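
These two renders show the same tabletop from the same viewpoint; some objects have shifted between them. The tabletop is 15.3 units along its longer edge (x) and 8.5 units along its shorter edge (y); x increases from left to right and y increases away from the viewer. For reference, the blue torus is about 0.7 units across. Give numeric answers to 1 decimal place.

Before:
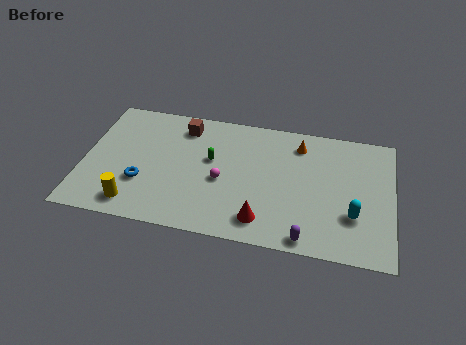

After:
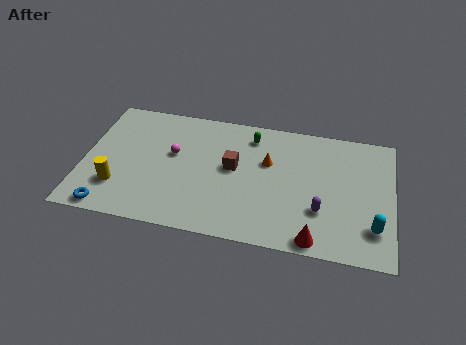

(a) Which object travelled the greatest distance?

the brown cube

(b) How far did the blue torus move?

2.5

The blue torus was near (3.0, 2.8) before and (1.5, 0.8) after, so it travelled √(1.5² + 2.0²) ≈ 2.5 units.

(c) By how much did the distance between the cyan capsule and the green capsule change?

+0.4

The distance was about 7.5 in the first image and 7.9 in the second, so they moved 0.4 units further apart.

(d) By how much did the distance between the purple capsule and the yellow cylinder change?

+1.5

Before: roughly 8.5 units apart; after: 10.0. That's 1.5 units further apart.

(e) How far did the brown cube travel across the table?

3.5

The brown cube moved from about (4.8, 7.0) to (7.4, 4.7), a distance of √(2.6² + 2.3²) ≈ 3.5.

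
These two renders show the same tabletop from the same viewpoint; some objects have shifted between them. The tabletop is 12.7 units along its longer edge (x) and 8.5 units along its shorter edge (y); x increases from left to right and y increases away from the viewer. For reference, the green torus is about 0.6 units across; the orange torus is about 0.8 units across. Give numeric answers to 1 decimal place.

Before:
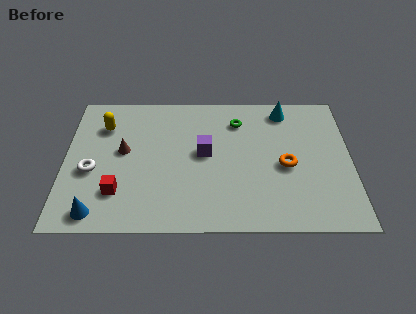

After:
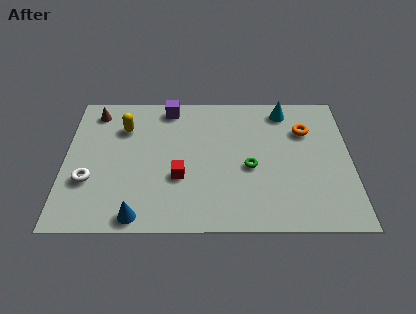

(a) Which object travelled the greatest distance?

the purple cube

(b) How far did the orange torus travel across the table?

2.4

The orange torus moved from about (9.8, 3.8) to (10.7, 6.0), a distance of √(0.9² + 2.2²) ≈ 2.4.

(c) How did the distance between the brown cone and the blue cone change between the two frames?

+2.8

Before: roughly 3.9 units apart; after: 6.7. That's 2.8 units further apart.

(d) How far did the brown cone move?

2.8

The brown cone was near (2.6, 4.7) before and (1.3, 7.2) after, so it travelled √(1.3² + 2.5²) ≈ 2.8 units.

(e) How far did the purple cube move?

3.3

The purple cube moved from about (6.2, 4.6) to (4.6, 7.5), a distance of √(1.6² + 2.9²) ≈ 3.3.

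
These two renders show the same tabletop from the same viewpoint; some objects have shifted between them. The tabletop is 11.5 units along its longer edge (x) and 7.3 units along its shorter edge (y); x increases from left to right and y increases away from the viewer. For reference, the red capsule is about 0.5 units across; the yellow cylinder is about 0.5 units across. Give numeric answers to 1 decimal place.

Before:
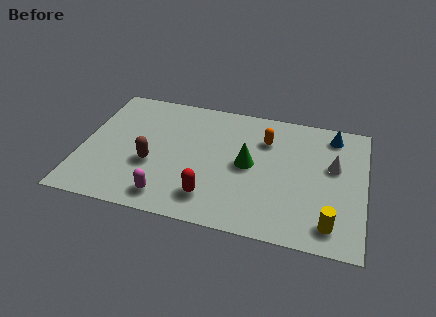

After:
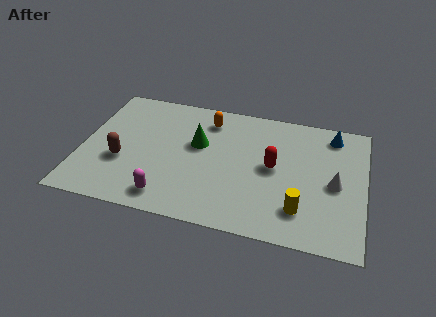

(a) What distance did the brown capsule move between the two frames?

1.2

The brown capsule was near (2.9, 2.8) before and (1.7, 2.7) after, so it travelled √(1.2² + 0.1²) ≈ 1.2 units.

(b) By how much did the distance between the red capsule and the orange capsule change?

-0.8

The distance was about 4.3 in the first image and 3.5 in the second, so they moved 0.8 units closer together.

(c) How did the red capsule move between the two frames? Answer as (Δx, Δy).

(2.4, 2.3)

The red capsule started near (5.4, 1.5) and ended near (7.8, 3.8).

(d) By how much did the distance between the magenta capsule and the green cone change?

-0.6

They were about 4.0 units apart before and 3.4 after — 0.6 units closer together.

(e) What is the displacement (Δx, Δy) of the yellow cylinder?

(-1.2, 0.5)

The yellow cylinder started near (10.2, 1.2) and ended near (9.0, 1.7).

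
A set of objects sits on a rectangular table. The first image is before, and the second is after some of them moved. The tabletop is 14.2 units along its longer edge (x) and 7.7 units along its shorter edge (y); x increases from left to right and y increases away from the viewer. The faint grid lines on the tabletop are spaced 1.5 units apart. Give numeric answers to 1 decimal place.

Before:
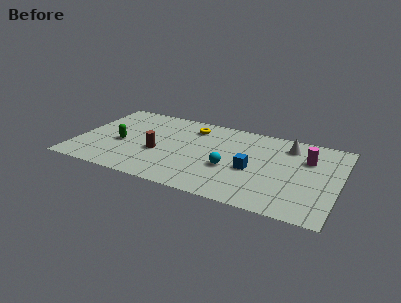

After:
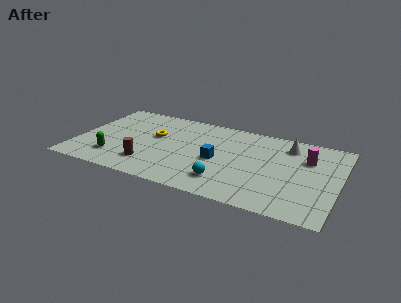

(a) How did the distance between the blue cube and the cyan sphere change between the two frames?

+0.7

Before: roughly 1.2 units apart; after: 1.9. That's 0.7 units further apart.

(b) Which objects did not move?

the white cone and the magenta cylinder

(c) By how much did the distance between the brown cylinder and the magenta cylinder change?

+0.8

Before: roughly 8.2 units apart; after: 9.0. That's 0.8 units further apart.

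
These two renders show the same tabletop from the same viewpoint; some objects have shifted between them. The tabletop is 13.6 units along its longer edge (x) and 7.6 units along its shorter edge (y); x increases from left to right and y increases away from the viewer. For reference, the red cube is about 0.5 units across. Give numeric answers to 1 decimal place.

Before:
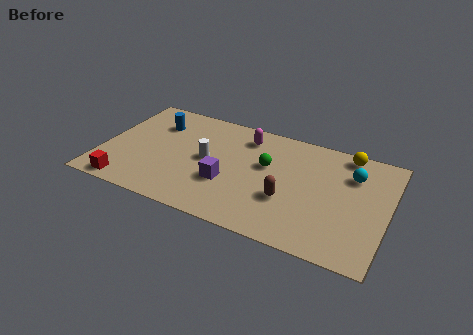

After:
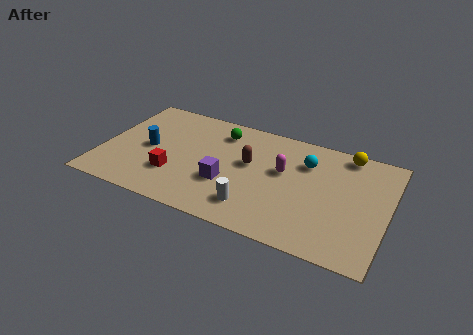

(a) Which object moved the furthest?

the white cylinder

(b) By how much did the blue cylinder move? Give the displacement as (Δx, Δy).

(-0.1, -1.9)

The blue cylinder started near (2.3, 5.6) and ended near (2.2, 3.7).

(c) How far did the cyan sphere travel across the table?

2.2

From (11.8, 5.5) to (9.6, 5.5), the cyan sphere covered √(2.2² + 0.0²) ≈ 2.2 units.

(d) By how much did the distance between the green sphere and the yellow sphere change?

+1.8

They were about 4.2 units apart before and 6.0 after — 1.8 units further apart.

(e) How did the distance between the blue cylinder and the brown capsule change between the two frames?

-2.4

They were about 7.3 units apart before and 4.9 after — 2.4 units closer together.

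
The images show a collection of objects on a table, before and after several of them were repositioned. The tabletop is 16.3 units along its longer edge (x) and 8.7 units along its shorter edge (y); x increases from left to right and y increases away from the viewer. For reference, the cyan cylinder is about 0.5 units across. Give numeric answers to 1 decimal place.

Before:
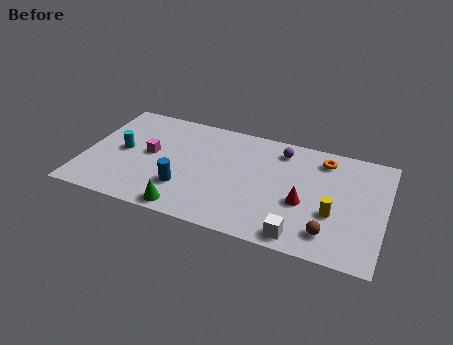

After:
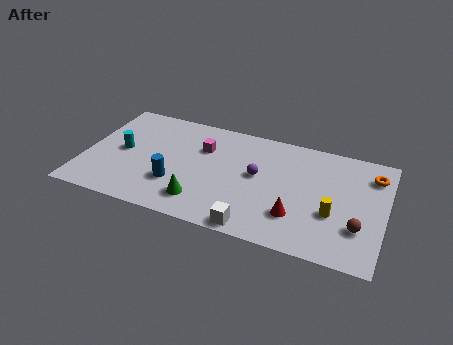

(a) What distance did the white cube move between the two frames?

2.4

The white cube moved from about (12.0, 1.0) to (9.6, 0.8), a distance of √(2.4² + 0.2²) ≈ 2.4.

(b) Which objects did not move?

the cyan cylinder and the yellow cylinder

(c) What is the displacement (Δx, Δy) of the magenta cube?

(2.8, 1.4)

The magenta cube started near (3.5, 4.6) and ended near (6.3, 6.0).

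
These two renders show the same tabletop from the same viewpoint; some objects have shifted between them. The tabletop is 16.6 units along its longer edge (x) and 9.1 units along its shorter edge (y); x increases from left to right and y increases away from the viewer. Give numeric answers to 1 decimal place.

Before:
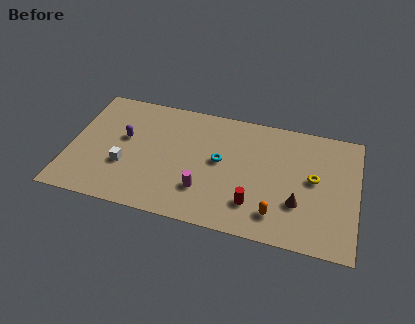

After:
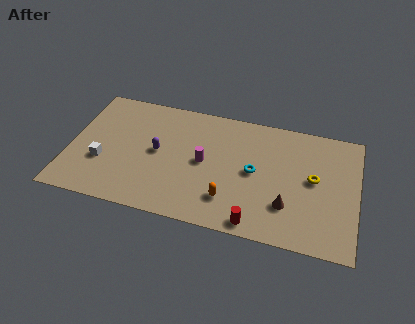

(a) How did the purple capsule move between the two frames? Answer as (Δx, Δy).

(2.0, -0.6)

The purple capsule started near (3.1, 5.3) and ended near (5.1, 4.7).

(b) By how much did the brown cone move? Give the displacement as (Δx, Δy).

(-0.6, -0.3)

The brown cone started near (13.3, 2.9) and ended near (12.7, 2.6).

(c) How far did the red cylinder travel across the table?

1.3

The red cylinder moved from about (10.8, 2.2) to (11.0, 0.9), a distance of √(0.2² + 1.3²) ≈ 1.3.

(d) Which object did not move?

the yellow torus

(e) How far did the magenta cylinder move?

2.1

The magenta cylinder moved from about (7.9, 2.5) to (7.8, 4.6), a distance of √(0.1² + 2.1²) ≈ 2.1.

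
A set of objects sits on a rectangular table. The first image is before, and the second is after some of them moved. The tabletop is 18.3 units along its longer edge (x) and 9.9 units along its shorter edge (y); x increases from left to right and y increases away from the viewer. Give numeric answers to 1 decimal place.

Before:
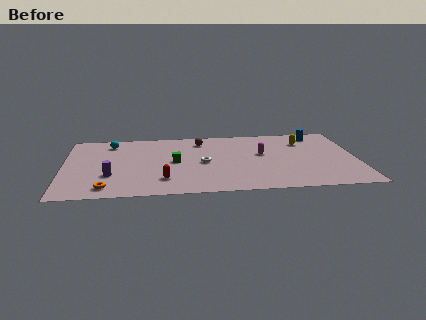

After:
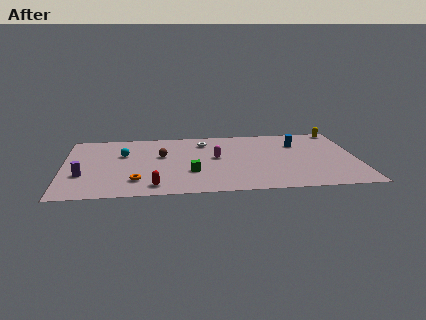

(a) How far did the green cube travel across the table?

2.0

The green cube was near (6.9, 5.0) before and (7.9, 3.3) after, so it travelled √(1.0² + 1.7²) ≈ 2.0 units.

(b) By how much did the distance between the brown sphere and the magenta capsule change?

-1.0

They were about 4.5 units apart before and 3.5 after — 1.0 units closer together.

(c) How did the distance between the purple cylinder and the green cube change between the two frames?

+2.3

The distance was about 4.4 in the first image and 6.7 in the second, so they moved 2.3 units further apart.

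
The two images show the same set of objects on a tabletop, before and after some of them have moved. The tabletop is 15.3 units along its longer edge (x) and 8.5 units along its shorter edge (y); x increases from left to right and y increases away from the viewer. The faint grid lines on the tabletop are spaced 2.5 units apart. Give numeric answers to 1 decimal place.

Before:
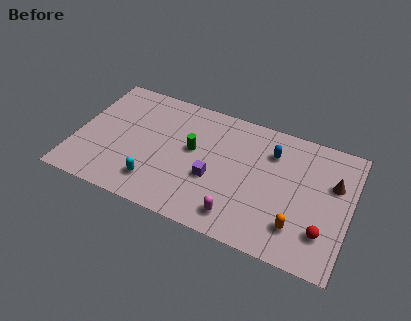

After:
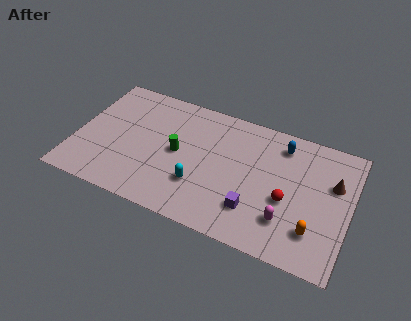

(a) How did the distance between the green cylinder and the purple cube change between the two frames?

+3.0

Before: roughly 2.0 units apart; after: 5.0. That's 3.0 units further apart.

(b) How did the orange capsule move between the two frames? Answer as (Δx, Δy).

(0.9, 0.1)

The orange capsule started near (12.6, 2.0) and ended near (13.5, 2.1).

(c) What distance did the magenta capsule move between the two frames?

2.7

The magenta capsule moved from about (9.4, 1.4) to (12.0, 2.2), a distance of √(2.6² + 0.8²) ≈ 2.7.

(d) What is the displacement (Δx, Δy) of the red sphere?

(-2.1, 1.3)

From the two frames, the red sphere sits at roughly (14.0, 2.2) before and (11.9, 3.5) after.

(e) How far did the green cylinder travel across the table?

0.9

The green cylinder moved from about (6.5, 4.8) to (5.7, 4.3), a distance of √(0.8² + 0.5²) ≈ 0.9.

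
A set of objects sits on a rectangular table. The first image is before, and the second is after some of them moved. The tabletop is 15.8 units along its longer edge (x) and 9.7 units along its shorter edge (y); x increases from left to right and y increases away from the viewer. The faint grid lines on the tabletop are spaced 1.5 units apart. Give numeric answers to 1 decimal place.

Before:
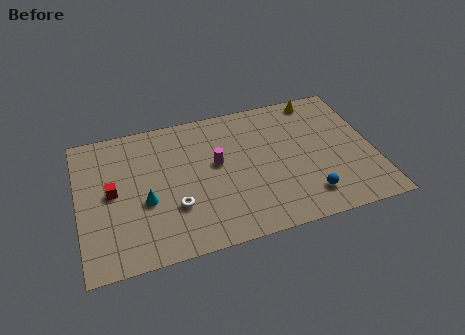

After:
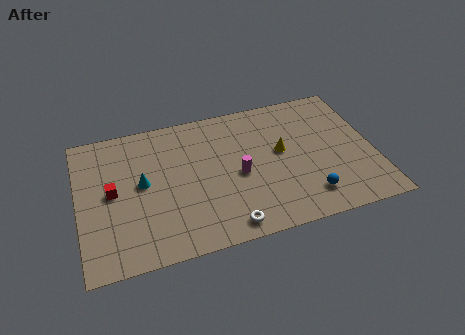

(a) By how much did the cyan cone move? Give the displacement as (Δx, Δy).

(-0.1, 1.3)

From the two frames, the cyan cone sits at roughly (3.5, 3.9) before and (3.4, 5.2) after.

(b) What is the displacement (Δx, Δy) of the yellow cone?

(-2.3, -3.3)

From the two frames, the yellow cone sits at roughly (13.2, 8.7) before and (10.9, 5.4) after.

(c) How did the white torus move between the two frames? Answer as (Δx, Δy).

(2.6, -2.0)

The white torus was at about (5.0, 3.1) and moved to about (7.6, 1.1).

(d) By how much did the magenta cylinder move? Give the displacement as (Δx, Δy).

(1.1, -1.1)

The magenta cylinder started near (7.4, 5.5) and ended near (8.5, 4.4).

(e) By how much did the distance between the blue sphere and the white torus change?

-2.6

Before: roughly 7.1 units apart; after: 4.5. That's 2.6 units closer together.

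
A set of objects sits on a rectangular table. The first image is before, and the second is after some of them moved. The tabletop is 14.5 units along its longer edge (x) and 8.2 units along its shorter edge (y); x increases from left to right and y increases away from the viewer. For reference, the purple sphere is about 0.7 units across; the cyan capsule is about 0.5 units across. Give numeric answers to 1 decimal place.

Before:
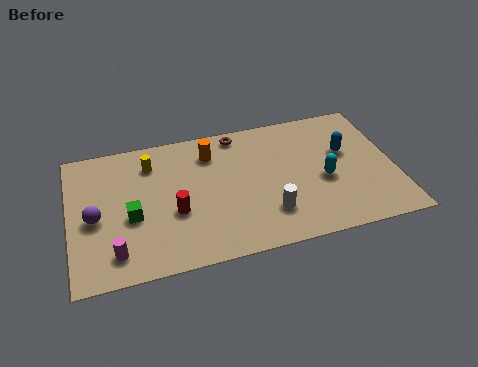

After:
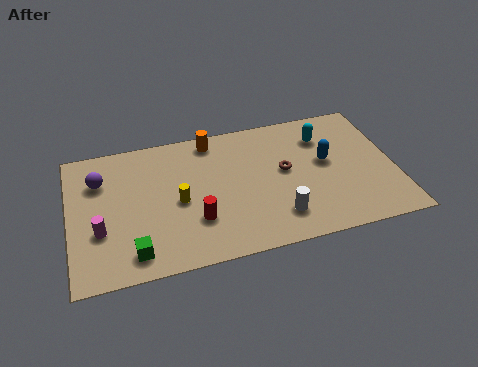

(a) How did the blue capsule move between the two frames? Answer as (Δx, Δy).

(-0.9, -0.4)

The blue capsule started near (12.4, 5.0) and ended near (11.5, 4.6).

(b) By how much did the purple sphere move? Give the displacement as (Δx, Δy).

(0.3, 2.2)

From the two frames, the purple sphere sits at roughly (1.1, 3.7) before and (1.4, 5.9) after.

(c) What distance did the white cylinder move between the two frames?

0.5

The white cylinder moved from about (8.7, 2.1) to (9.1, 1.8), a distance of √(0.4² + 0.3²) ≈ 0.5.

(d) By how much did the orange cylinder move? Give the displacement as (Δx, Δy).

(0.1, 0.8)

The orange cylinder started near (6.4, 6.4) and ended near (6.5, 7.2).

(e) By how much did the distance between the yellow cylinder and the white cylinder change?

-1.9

Before: roughly 6.6 units apart; after: 4.7. That's 1.9 units closer together.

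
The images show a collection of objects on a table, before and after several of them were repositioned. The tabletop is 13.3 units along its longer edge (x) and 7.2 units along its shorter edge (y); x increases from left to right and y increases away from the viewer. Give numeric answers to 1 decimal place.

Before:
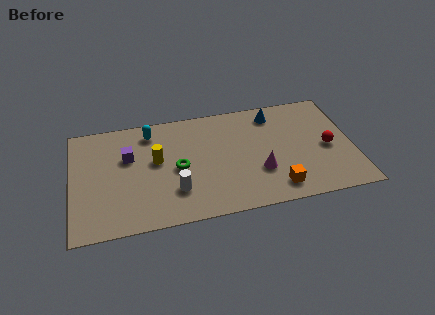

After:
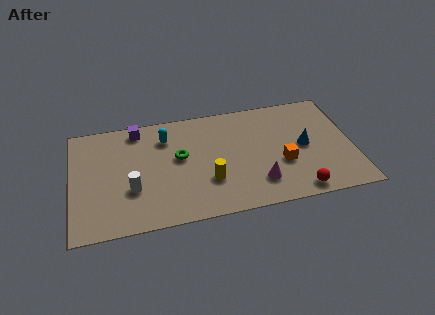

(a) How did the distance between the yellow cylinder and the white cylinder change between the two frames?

+1.4

The distance was about 2.2 in the first image and 3.6 in the second, so they moved 1.4 units further apart.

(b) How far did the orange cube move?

1.6

The orange cube was near (9.5, 1.2) before and (9.9, 2.7) after, so it travelled √(0.4² + 1.5²) ≈ 1.6 units.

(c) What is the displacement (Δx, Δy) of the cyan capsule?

(0.7, -0.5)

The cyan capsule started near (3.8, 6.0) and ended near (4.5, 5.5).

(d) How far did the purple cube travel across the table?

1.8

The purple cube was near (2.7, 4.6) before and (3.2, 6.3) after, so it travelled √(0.5² + 1.7²) ≈ 1.8 units.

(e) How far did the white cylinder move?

2.1

From (4.8, 2.0) to (2.8, 2.5), the white cylinder covered √(2.0² + 0.5²) ≈ 2.1 units.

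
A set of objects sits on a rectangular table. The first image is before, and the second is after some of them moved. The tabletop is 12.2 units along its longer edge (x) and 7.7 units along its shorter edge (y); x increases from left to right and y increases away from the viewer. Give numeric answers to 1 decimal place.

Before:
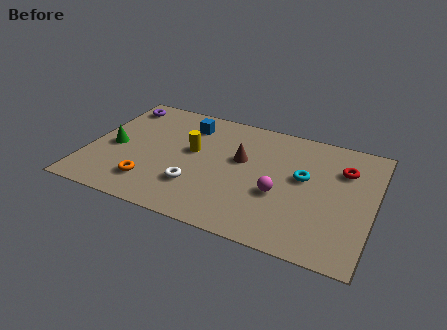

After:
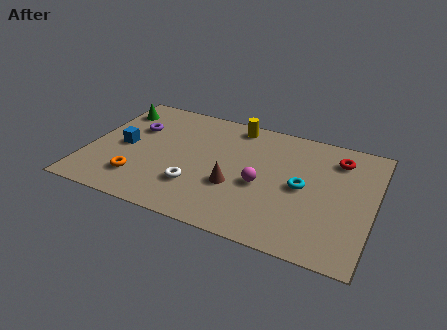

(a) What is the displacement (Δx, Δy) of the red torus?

(-0.3, 0.6)

The red torus was at about (10.8, 5.5) and moved to about (10.5, 6.1).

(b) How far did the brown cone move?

1.8

From (6.5, 4.6) to (6.4, 2.8), the brown cone covered √(0.1² + 1.8²) ≈ 1.8 units.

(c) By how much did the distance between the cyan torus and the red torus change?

+0.7

Before: roughly 1.9 units apart; after: 2.6. That's 0.7 units further apart.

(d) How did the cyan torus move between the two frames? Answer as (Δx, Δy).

(0.0, -0.6)

The cyan torus was at about (9.2, 4.4) and moved to about (9.2, 3.8).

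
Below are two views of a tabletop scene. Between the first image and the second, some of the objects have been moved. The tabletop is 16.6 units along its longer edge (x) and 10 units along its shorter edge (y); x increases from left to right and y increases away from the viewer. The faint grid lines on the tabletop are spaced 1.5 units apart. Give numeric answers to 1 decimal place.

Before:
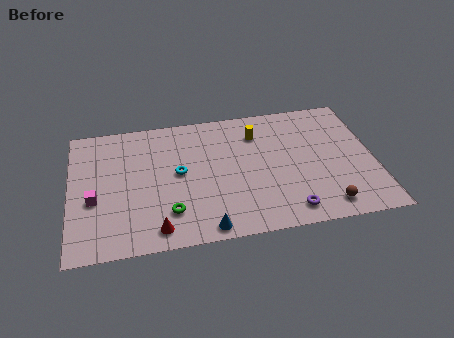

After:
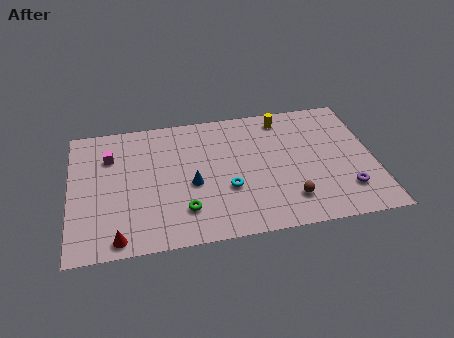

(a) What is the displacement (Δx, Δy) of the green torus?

(0.8, 0.0)

From the two frames, the green torus sits at roughly (5.3, 2.4) before and (6.1, 2.4) after.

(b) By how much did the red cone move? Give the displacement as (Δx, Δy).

(-2.1, -0.3)

From the two frames, the red cone sits at roughly (4.6, 1.3) before and (2.5, 1.0) after.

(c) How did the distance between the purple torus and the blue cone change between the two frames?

+4.0

They were about 4.5 units apart before and 8.5 after — 4.0 units further apart.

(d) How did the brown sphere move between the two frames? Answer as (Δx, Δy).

(-1.9, 0.8)

From the two frames, the brown sphere sits at roughly (13.7, 1.4) before and (11.8, 2.2) after.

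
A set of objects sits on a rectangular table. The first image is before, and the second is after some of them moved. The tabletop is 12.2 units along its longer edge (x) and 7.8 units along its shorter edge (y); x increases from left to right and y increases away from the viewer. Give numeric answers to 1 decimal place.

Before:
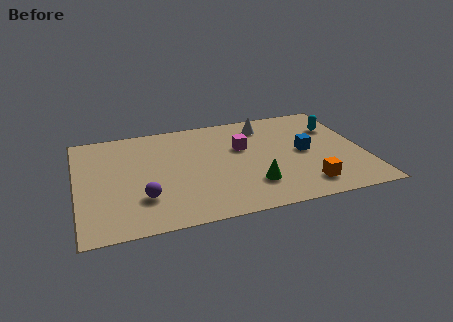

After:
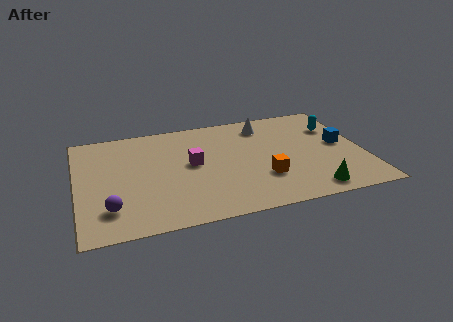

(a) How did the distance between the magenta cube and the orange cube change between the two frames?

-0.8

The distance was about 4.2 in the first image and 3.4 in the second, so they moved 0.8 units closer together.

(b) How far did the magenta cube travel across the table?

2.3

The magenta cube moved from about (7.1, 4.9) to (4.9, 4.2), a distance of √(2.2² + 0.7²) ≈ 2.3.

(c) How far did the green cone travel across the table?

2.6

From (7.3, 2.0) to (9.7, 1.0), the green cone covered √(2.4² + 1.0²) ≈ 2.6 units.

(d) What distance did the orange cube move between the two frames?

2.0

The orange cube was near (9.5, 1.4) before and (7.8, 2.4) after, so it travelled √(1.7² + 1.0²) ≈ 2.0 units.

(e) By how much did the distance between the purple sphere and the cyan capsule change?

+1.5

Before: roughly 9.1 units apart; after: 10.6. That's 1.5 units further apart.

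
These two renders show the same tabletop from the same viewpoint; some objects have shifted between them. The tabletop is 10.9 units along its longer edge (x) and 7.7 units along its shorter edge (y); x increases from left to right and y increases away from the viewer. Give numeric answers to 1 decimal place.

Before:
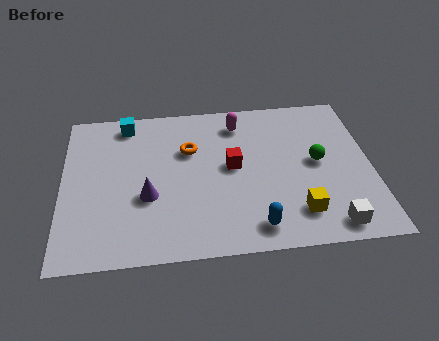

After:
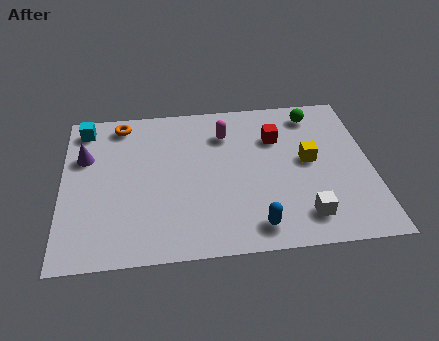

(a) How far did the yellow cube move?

2.5

The yellow cube moved from about (8.2, 1.6) to (8.7, 4.1), a distance of √(0.5² + 2.5²) ≈ 2.5.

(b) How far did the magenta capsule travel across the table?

0.7

The magenta capsule moved from about (6.3, 6.3) to (5.8, 5.8), a distance of √(0.5² + 0.5²) ≈ 0.7.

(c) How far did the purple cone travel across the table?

3.1

From (3.0, 2.9) to (0.8, 5.1), the purple cone covered √(2.2² + 2.2²) ≈ 3.1 units.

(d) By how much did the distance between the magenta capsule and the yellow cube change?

-1.7

Before: roughly 5.1 units apart; after: 3.4. That's 1.7 units closer together.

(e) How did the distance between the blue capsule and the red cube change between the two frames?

+1.3

The distance was about 3.1 in the first image and 4.4 in the second, so they moved 1.3 units further apart.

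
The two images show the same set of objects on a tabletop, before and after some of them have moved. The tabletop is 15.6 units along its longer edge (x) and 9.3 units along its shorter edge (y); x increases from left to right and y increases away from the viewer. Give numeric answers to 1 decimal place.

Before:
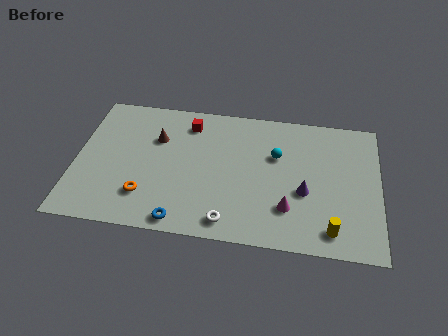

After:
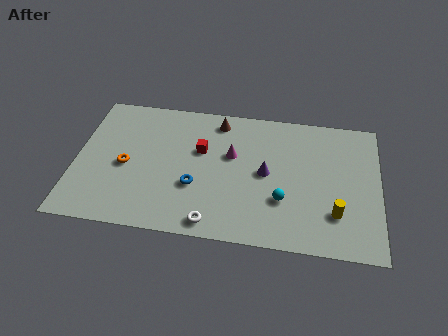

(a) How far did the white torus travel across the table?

0.8

From (8.0, 1.2) to (7.2, 1.0), the white torus covered √(0.8² + 0.2²) ≈ 0.8 units.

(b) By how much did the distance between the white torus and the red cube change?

-1.9

Before: roughly 6.8 units apart; after: 4.9. That's 1.9 units closer together.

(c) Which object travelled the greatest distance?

the magenta cone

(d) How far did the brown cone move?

3.5

The brown cone moved from about (4.1, 6.3) to (7.2, 8.0), a distance of √(3.1² + 1.7²) ≈ 3.5.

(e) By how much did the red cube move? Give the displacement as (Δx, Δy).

(0.7, -1.8)

The red cube started near (5.7, 7.6) and ended near (6.4, 5.8).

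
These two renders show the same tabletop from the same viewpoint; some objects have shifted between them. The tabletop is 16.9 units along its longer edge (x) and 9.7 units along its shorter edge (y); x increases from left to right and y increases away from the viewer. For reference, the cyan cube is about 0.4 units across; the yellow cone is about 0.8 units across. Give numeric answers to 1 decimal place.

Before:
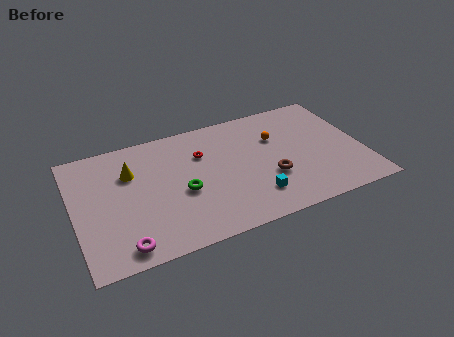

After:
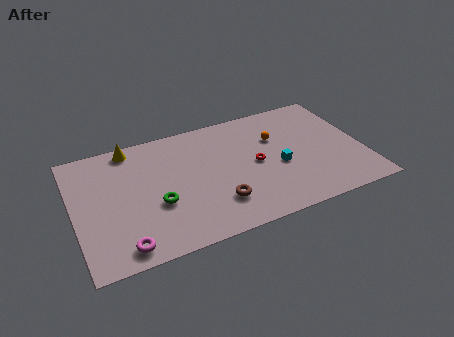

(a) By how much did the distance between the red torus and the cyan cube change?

-3.7

The distance was about 5.2 in the first image and 1.5 in the second, so they moved 3.7 units closer together.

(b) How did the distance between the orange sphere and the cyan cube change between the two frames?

-2.3

Before: roughly 4.7 units apart; after: 2.4. That's 2.3 units closer together.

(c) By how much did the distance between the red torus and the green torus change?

+3.0

Before: roughly 3.0 units apart; after: 6.0. That's 3.0 units further apart.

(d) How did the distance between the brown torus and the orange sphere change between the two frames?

+2.4

The distance was about 3.2 in the first image and 5.6 in the second, so they moved 2.4 units further apart.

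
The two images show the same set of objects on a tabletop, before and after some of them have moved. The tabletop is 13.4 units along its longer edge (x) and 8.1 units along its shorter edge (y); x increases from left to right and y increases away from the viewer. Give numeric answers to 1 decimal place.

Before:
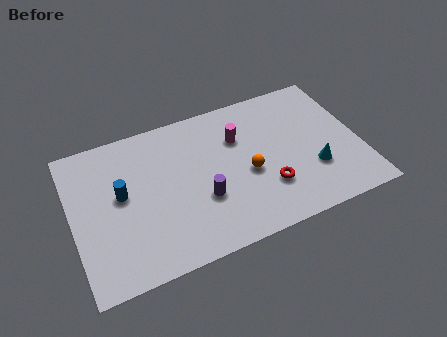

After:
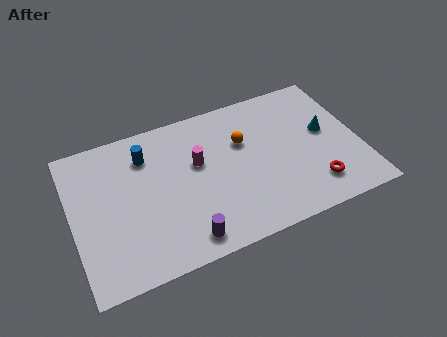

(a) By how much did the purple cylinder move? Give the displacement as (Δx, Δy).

(-1.0, -1.8)

From the two frames, the purple cylinder sits at roughly (5.9, 2.9) before and (4.9, 1.1) after.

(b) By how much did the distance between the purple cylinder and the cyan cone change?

+2.6

The distance was about 5.2 in the first image and 7.8 in the second, so they moved 2.6 units further apart.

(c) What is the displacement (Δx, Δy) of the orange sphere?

(0.0, 1.8)

The orange sphere started near (8.1, 3.5) and ended near (8.1, 5.3).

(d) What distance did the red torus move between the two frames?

2.2

From (8.9, 2.4) to (11.0, 1.7), the red torus covered √(2.1² + 0.7²) ≈ 2.2 units.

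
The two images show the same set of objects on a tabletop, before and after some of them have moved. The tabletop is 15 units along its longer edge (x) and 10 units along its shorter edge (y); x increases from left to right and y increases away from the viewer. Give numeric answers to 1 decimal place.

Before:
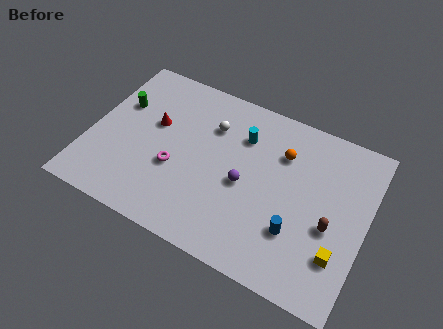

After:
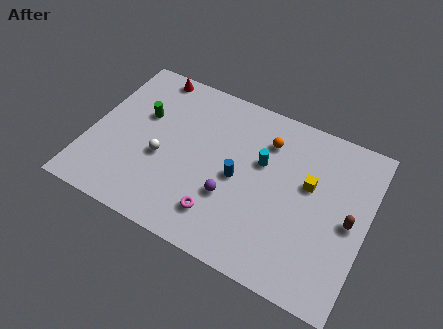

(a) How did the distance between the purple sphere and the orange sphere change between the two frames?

+1.2

They were about 3.2 units apart before and 4.4 after — 1.2 units further apart.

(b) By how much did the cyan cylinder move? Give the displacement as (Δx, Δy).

(1.2, -1.1)

From the two frames, the cyan cylinder sits at roughly (8.0, 7.3) before and (9.2, 6.2) after.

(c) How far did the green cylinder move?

1.3

From (1.3, 6.5) to (2.6, 6.3), the green cylinder covered √(1.3² + 0.2²) ≈ 1.3 units.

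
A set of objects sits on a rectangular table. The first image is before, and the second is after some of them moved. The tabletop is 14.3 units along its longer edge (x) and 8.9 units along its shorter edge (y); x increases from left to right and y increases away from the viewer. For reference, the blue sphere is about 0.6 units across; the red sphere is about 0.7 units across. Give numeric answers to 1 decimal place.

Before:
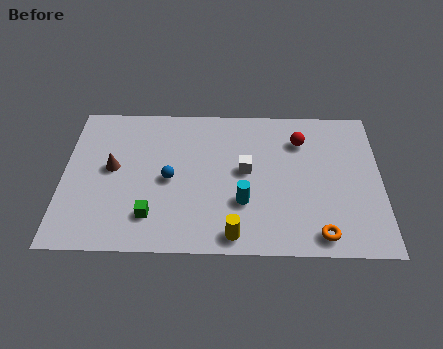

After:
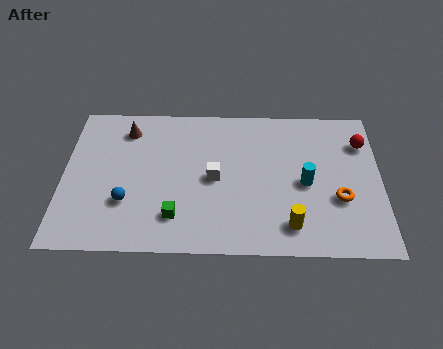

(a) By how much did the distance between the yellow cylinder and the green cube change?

+1.3

The distance was about 3.8 in the first image and 5.1 in the second, so they moved 1.3 units further apart.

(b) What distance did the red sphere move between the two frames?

2.8

The red sphere moved from about (10.7, 6.7) to (13.5, 6.6), a distance of √(2.8² + 0.1²) ≈ 2.8.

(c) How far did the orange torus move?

2.3

The orange torus moved from about (11.5, 1.1) to (12.4, 3.2), a distance of √(0.9² + 2.1²) ≈ 2.3.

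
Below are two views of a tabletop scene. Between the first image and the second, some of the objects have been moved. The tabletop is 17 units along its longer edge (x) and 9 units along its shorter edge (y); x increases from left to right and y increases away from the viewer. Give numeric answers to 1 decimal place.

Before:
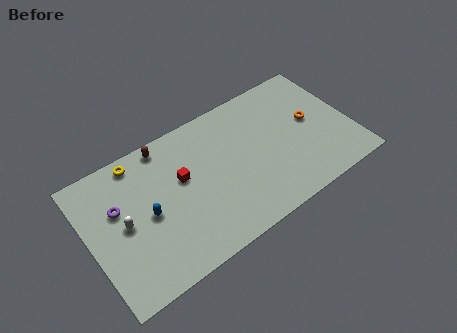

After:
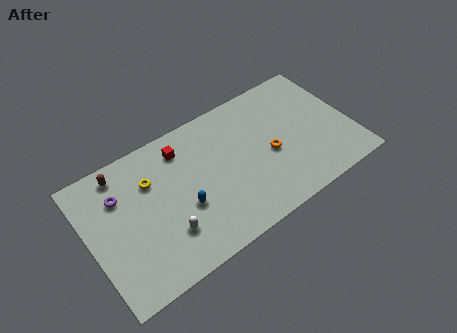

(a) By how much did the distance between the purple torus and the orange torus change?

-2.8

They were about 12.6 units apart before and 9.8 after — 2.8 units closer together.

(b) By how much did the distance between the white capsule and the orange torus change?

-5.1

Before: roughly 12.4 units apart; after: 7.3. That's 5.1 units closer together.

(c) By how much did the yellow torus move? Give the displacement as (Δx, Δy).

(0.6, -1.7)

The yellow torus was at about (3.6, 8.0) and moved to about (4.2, 6.3).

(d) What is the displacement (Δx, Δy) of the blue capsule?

(2.2, -0.8)

The blue capsule started near (3.7, 4.3) and ended near (5.9, 3.5).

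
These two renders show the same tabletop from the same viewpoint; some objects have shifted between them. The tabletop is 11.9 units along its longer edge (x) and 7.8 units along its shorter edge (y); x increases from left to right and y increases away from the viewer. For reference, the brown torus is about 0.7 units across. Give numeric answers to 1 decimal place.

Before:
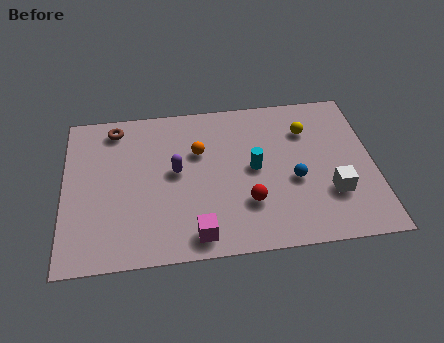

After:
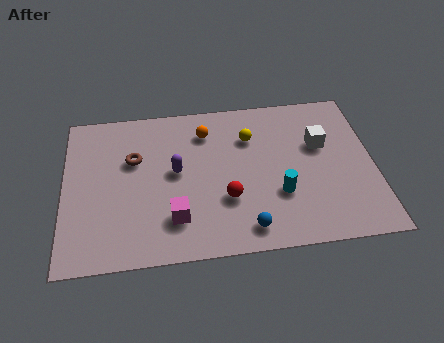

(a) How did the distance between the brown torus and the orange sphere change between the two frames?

-0.6

Before: roughly 3.6 units apart; after: 3.0. That's 0.6 units closer together.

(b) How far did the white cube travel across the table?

2.5

From (10.2, 2.4) to (9.9, 4.9), the white cube covered √(0.3² + 2.5²) ≈ 2.5 units.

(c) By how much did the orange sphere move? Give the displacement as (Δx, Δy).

(0.3, 1.0)

The orange sphere started near (5.2, 5.1) and ended near (5.5, 6.1).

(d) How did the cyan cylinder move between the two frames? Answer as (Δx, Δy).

(0.9, -1.4)

From the two frames, the cyan cylinder sits at roughly (7.3, 4.0) before and (8.2, 2.6) after.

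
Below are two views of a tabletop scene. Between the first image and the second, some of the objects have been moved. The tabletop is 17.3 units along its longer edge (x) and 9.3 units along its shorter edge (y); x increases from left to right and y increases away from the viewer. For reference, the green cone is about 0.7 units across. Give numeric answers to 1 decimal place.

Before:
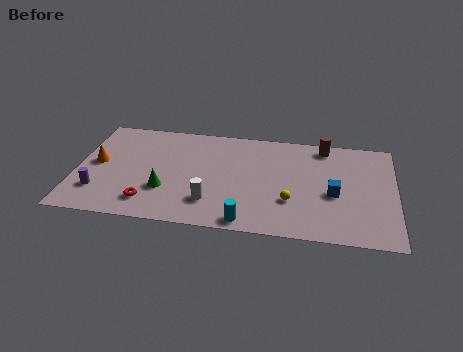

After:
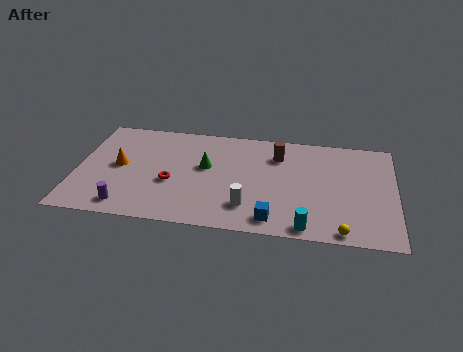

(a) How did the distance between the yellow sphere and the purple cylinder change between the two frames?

+1.2

Before: roughly 10.4 units apart; after: 11.6. That's 1.2 units further apart.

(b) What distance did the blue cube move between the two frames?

4.2

The blue cube moved from about (14.0, 4.0) to (10.8, 1.3), a distance of √(3.2² + 2.7²) ≈ 4.2.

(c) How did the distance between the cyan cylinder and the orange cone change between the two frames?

+1.8

The distance was about 9.2 in the first image and 11.0 in the second, so they moved 1.8 units further apart.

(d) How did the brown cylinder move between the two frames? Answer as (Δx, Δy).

(-2.5, -1.2)

From the two frames, the brown cylinder sits at roughly (13.4, 8.2) before and (10.9, 7.0) after.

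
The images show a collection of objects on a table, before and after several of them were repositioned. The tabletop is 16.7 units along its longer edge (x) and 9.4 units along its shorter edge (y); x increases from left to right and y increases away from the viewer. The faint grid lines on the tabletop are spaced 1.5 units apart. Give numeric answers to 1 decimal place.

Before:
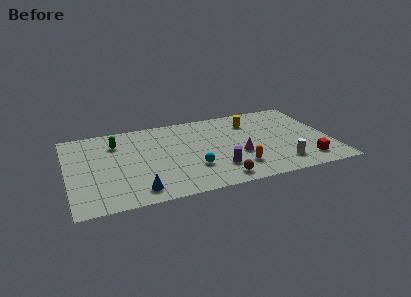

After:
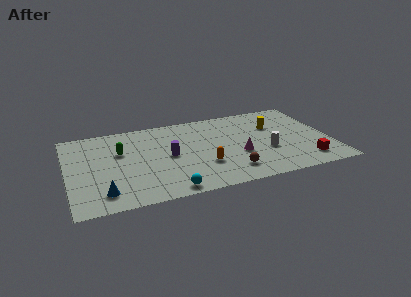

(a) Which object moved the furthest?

the purple cylinder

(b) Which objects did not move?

the red cube and the magenta cone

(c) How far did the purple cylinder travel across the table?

3.7

The purple cylinder was near (9.3, 2.4) before and (6.4, 4.7) after, so it travelled √(2.9² + 2.3²) ≈ 3.7 units.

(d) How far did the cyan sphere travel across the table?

2.6

From (7.8, 2.9) to (6.1, 0.9), the cyan sphere covered √(1.7² + 2.0²) ≈ 2.6 units.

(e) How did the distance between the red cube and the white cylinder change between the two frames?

+1.3

They were about 1.6 units apart before and 2.9 after — 1.3 units further apart.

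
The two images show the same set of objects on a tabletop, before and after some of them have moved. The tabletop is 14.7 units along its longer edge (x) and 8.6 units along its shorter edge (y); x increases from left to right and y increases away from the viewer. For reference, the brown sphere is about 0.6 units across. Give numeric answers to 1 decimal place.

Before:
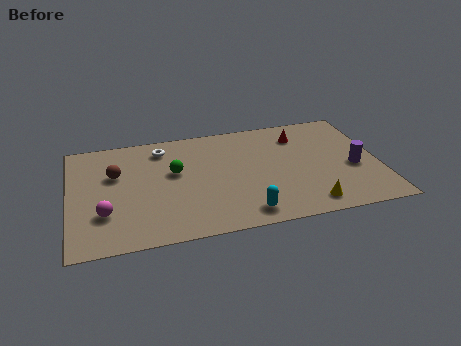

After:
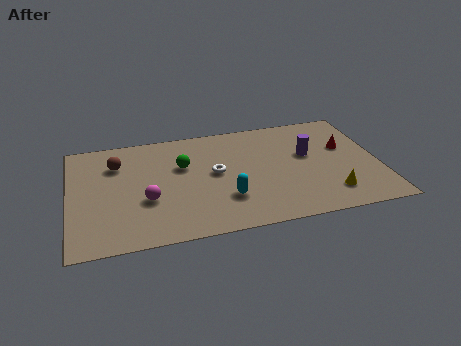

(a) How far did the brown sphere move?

0.8

From (2.2, 5.5) to (2.3, 6.3), the brown sphere covered √(0.1² + 0.8²) ≈ 0.8 units.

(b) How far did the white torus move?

3.5

The white torus moved from about (4.5, 7.1) to (6.9, 4.6), a distance of √(2.4² + 2.5²) ≈ 3.5.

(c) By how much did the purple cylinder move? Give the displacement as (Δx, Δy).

(-2.1, 1.5)

From the two frames, the purple cylinder sits at roughly (13.5, 3.6) before and (11.4, 5.1) after.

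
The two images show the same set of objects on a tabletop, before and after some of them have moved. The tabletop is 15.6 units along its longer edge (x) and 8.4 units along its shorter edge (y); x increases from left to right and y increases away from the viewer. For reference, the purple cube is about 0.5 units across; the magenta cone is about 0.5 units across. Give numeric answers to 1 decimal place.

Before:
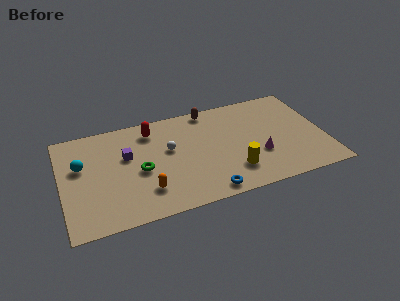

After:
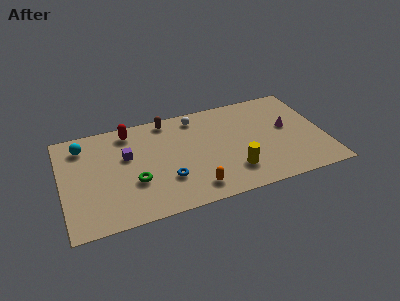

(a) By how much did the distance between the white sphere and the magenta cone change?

+0.3

Before: roughly 5.6 units apart; after: 5.9. That's 0.3 units further apart.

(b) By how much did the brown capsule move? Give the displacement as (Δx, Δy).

(-2.5, -0.1)

The brown capsule was at about (9.0, 7.6) and moved to about (6.5, 7.5).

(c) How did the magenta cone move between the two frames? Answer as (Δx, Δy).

(1.9, 1.8)

From the two frames, the magenta cone sits at roughly (11.6, 2.9) before and (13.5, 4.7) after.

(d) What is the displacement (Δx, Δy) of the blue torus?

(-2.2, 1.7)

The blue torus was at about (8.3, 0.9) and moved to about (6.1, 2.6).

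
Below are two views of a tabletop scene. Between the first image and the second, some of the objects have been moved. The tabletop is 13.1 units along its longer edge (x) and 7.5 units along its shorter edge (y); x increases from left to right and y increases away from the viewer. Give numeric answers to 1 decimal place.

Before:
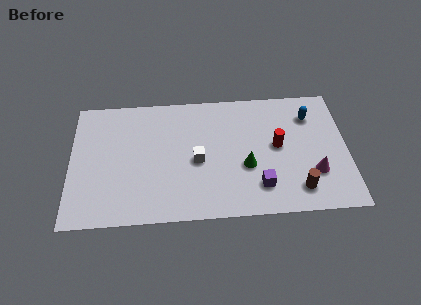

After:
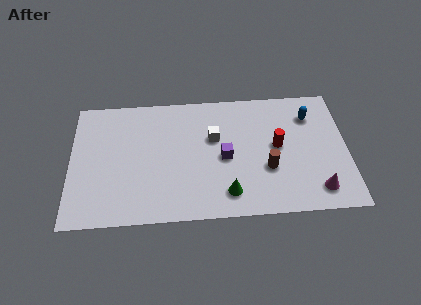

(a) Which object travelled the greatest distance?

the purple cube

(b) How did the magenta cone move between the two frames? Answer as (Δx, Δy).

(0.1, -1.0)

From the two frames, the magenta cone sits at roughly (11.5, 2.3) before and (11.6, 1.3) after.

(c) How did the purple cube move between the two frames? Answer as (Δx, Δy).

(-1.6, 1.8)

The purple cube was at about (8.9, 1.7) and moved to about (7.3, 3.5).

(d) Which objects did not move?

the blue capsule and the red cylinder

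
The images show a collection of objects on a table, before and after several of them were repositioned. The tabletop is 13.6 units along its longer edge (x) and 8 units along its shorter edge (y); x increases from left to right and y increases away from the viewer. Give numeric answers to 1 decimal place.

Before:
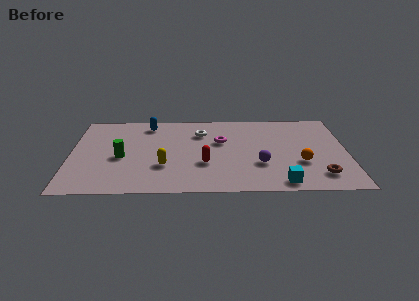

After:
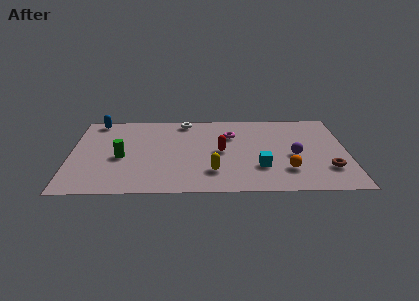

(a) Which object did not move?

the green cylinder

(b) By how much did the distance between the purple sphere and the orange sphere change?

-0.5

They were about 2.0 units apart before and 1.5 after — 0.5 units closer together.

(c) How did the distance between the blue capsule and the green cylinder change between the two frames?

+0.4

They were about 3.5 units apart before and 3.9 after — 0.4 units further apart.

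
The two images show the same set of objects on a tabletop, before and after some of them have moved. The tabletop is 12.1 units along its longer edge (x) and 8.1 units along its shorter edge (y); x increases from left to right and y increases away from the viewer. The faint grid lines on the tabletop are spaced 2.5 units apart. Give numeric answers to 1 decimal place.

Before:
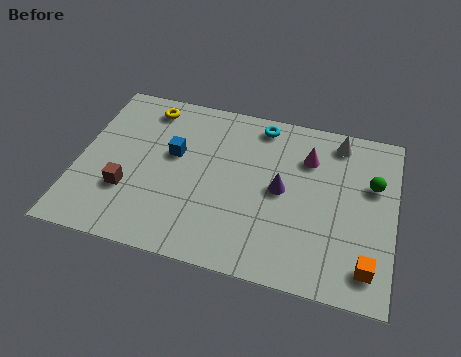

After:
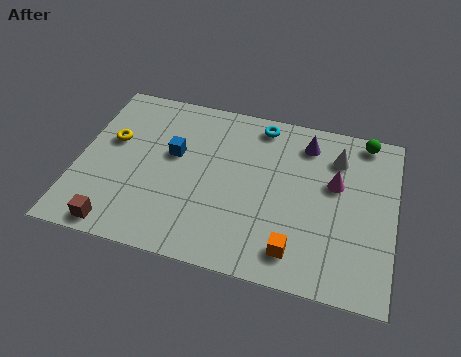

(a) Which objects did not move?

the cyan torus and the blue cube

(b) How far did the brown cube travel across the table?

1.8

The brown cube moved from about (2.0, 2.6) to (1.8, 0.8), a distance of √(0.2² + 1.8²) ≈ 1.8.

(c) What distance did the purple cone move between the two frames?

2.6

The purple cone was near (7.8, 4.1) before and (8.6, 6.6) after, so it travelled √(0.8² + 2.5²) ≈ 2.6 units.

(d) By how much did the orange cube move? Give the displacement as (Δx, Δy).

(-2.7, 0.0)

The orange cube started near (11.2, 1.4) and ended near (8.5, 1.4).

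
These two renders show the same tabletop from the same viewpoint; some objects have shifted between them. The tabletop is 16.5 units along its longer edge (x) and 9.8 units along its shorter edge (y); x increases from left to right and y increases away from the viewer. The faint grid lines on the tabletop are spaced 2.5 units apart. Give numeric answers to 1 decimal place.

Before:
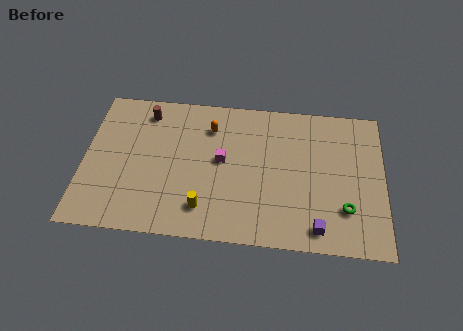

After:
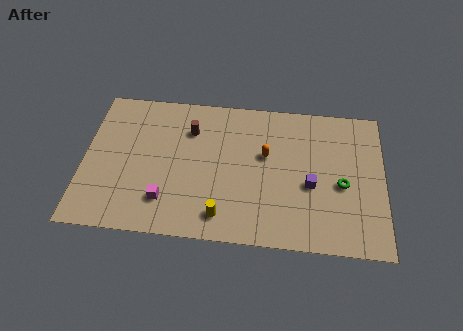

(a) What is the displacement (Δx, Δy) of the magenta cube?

(-3.0, -3.0)

The magenta cube was at about (7.6, 5.3) and moved to about (4.6, 2.3).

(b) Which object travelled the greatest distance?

the magenta cube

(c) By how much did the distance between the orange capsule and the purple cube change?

-5.5

They were about 8.6 units apart before and 3.1 after — 5.5 units closer together.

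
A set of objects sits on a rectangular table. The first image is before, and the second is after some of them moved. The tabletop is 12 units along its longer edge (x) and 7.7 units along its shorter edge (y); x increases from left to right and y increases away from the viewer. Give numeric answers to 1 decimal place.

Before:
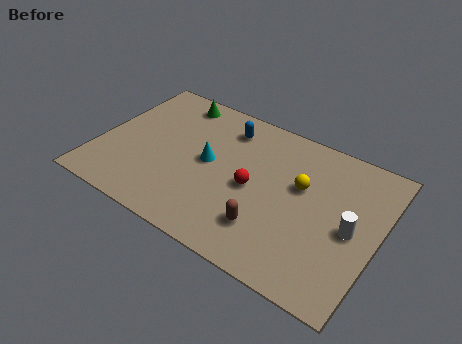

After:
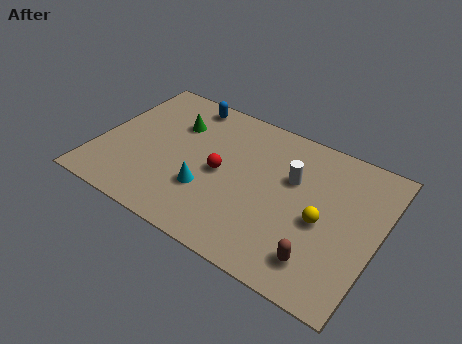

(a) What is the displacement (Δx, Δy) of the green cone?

(0.3, -1.3)

The green cone was at about (2.7, 6.7) and moved to about (3.0, 5.4).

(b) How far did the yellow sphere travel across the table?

1.7

The yellow sphere was near (8.6, 4.7) before and (9.7, 3.4) after, so it travelled √(1.1² + 1.3²) ≈ 1.7 units.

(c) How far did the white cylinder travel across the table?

3.0

The white cylinder was near (10.9, 3.6) before and (8.2, 4.9) after, so it travelled √(2.7² + 1.3²) ≈ 3.0 units.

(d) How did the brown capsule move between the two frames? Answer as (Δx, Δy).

(2.3, -0.4)

The brown capsule started near (7.6, 1.9) and ended near (9.9, 1.5).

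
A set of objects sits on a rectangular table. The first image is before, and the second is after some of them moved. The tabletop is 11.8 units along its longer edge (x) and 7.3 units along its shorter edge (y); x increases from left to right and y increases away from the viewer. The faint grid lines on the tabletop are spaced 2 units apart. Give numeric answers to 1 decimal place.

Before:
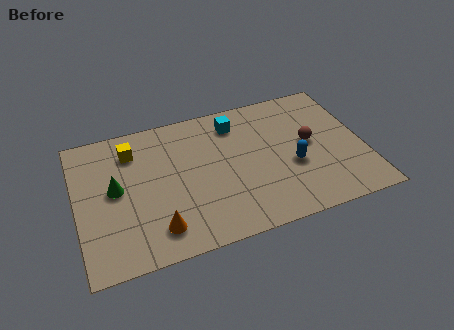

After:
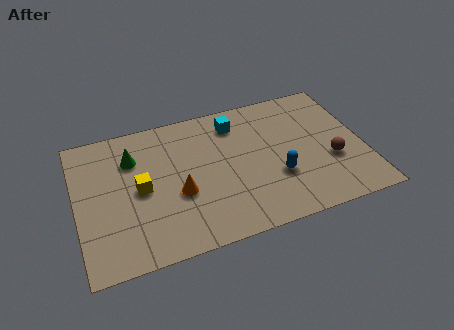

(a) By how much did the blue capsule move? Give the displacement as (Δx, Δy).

(-0.7, -0.4)

From the two frames, the blue capsule sits at roughly (8.8, 2.9) before and (8.1, 2.5) after.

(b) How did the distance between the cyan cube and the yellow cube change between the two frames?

+0.4

The distance was about 4.3 in the first image and 4.7 in the second, so they moved 0.4 units further apart.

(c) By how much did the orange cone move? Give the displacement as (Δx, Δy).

(1.0, 1.5)

From the two frames, the orange cone sits at roughly (3.1, 1.4) before and (4.1, 2.9) after.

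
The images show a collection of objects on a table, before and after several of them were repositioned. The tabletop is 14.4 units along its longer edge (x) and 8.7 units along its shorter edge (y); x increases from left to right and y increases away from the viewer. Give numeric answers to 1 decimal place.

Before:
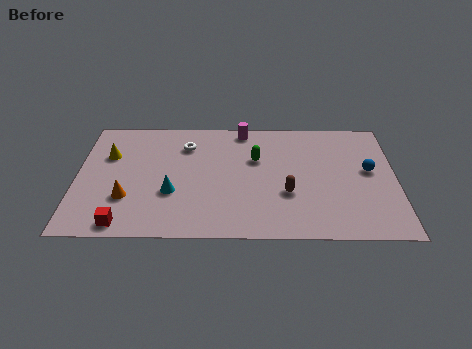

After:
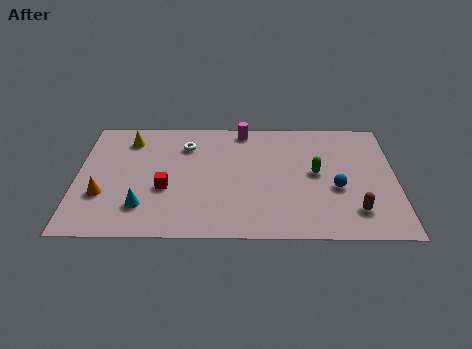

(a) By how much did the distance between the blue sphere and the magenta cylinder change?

-0.4

The distance was about 6.4 in the first image and 6.0 in the second, so they moved 0.4 units closer together.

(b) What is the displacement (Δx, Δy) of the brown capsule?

(3.0, -1.2)

From the two frames, the brown capsule sits at roughly (9.5, 3.1) before and (12.5, 1.9) after.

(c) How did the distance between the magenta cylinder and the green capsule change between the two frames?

+2.3

Before: roughly 2.3 units apart; after: 4.6. That's 2.3 units further apart.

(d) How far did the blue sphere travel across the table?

2.0

From (13.2, 4.8) to (11.7, 3.5), the blue sphere covered √(1.5² + 1.3²) ≈ 2.0 units.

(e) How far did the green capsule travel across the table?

2.9

The green capsule moved from about (8.1, 5.6) to (10.8, 4.6), a distance of √(2.7² + 1.0²) ≈ 2.9.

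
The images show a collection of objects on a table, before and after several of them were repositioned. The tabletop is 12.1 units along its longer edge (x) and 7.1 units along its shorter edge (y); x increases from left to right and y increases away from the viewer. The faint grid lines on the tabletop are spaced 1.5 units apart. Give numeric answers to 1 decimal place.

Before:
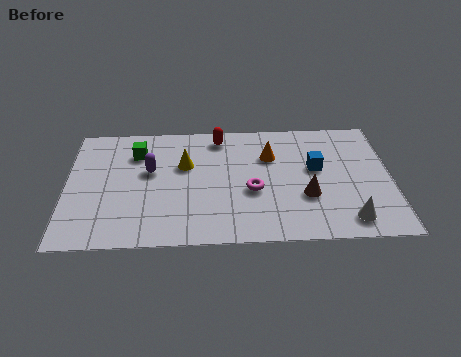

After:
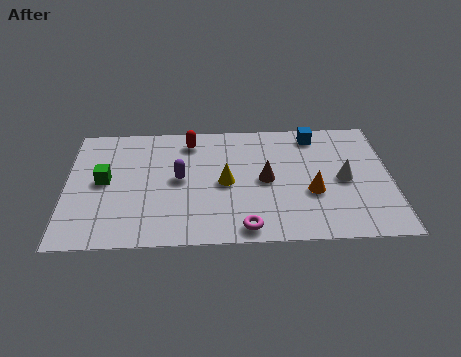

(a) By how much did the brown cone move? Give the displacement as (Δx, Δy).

(-1.5, 1.0)

The brown cone was at about (8.9, 2.5) and moved to about (7.4, 3.5).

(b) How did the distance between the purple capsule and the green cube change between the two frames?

+1.6

They were about 1.2 units apart before and 2.8 after — 1.6 units further apart.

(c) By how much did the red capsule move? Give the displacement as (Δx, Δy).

(-1.1, -0.2)

The red capsule was at about (5.7, 6.1) and moved to about (4.6, 5.9).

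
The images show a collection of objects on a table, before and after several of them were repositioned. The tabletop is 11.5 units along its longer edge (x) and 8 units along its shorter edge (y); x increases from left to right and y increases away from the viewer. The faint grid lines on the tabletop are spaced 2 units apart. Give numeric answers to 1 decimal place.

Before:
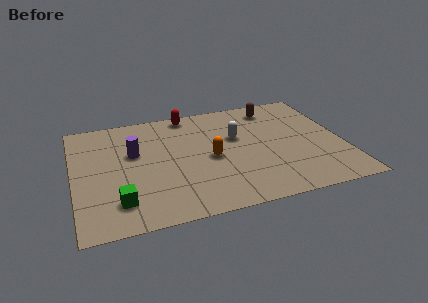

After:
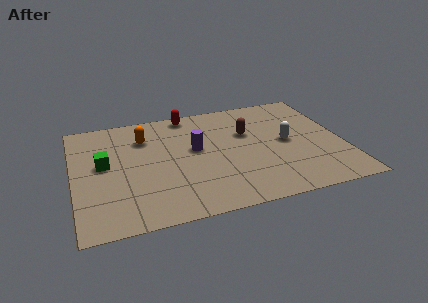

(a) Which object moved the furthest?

the orange capsule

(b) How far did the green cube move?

2.7

The green cube was near (1.8, 1.7) before and (1.3, 4.4) after, so it travelled √(0.5² + 2.7²) ≈ 2.7 units.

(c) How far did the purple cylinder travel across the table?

2.6

The purple cylinder was near (2.6, 4.9) before and (5.2, 4.5) after, so it travelled √(2.6² + 0.4²) ≈ 2.6 units.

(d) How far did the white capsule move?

2.3

The white capsule was near (7.0, 4.9) before and (9.1, 4.0) after, so it travelled √(2.1² + 0.9²) ≈ 2.3 units.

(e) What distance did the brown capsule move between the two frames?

2.1

The brown capsule was near (8.8, 6.7) before and (7.5, 5.1) after, so it travelled √(1.3² + 1.6²) ≈ 2.1 units.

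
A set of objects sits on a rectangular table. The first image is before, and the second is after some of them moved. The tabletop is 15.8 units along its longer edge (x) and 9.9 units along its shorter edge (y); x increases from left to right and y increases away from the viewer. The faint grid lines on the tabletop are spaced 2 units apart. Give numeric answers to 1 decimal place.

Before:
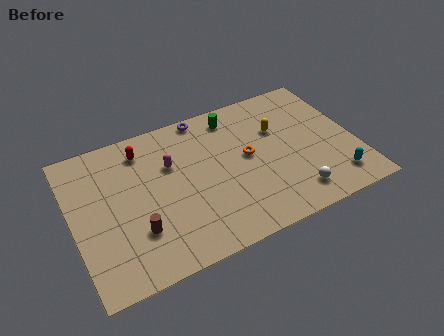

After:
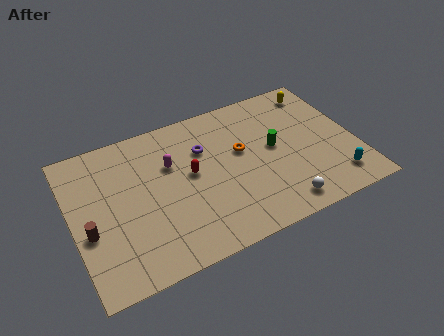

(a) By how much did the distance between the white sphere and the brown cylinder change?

+1.9

The distance was about 8.7 in the first image and 10.6 in the second, so they moved 1.9 units further apart.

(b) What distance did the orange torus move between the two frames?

0.6

The orange torus was near (9.8, 5.3) before and (9.5, 5.8) after, so it travelled √(0.3² + 0.5²) ≈ 0.6 units.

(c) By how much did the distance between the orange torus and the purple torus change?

-2.1

The distance was about 4.3 in the first image and 2.2 in the second, so they moved 2.1 units closer together.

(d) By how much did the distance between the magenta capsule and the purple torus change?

-1.5

The distance was about 3.4 in the first image and 1.9 in the second, so they moved 1.5 units closer together.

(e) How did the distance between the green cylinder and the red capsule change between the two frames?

-0.5

The distance was about 5.2 in the first image and 4.7 in the second, so they moved 0.5 units closer together.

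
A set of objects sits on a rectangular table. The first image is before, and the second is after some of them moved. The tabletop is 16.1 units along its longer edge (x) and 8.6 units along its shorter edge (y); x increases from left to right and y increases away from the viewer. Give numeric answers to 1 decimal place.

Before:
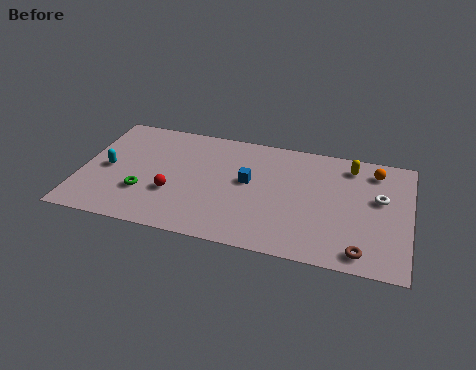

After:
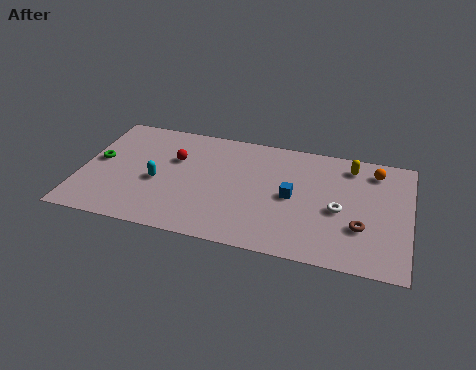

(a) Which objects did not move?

the orange sphere and the yellow capsule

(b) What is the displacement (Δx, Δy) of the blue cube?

(2.2, -0.6)

The blue cube started near (8.2, 4.8) and ended near (10.4, 4.2).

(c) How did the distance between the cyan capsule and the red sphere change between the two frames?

-1.5

Before: roughly 3.5 units apart; after: 2.0. That's 1.5 units closer together.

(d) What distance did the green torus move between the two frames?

3.1

The green torus moved from about (3.2, 2.7) to (0.8, 4.6), a distance of √(2.4² + 1.9²) ≈ 3.1.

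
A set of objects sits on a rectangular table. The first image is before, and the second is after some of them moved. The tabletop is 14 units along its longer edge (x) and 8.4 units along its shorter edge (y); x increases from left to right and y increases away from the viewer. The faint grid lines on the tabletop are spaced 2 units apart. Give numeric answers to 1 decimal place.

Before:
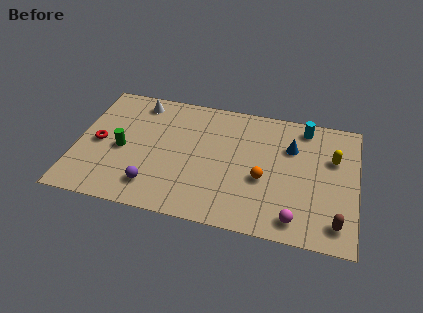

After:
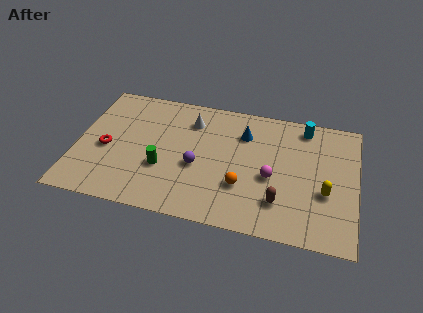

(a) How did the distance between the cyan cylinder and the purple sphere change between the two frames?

-2.8

They were about 9.2 units apart before and 6.4 after — 2.8 units closer together.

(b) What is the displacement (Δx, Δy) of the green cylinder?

(2.1, -0.8)

The green cylinder was at about (2.3, 3.8) and moved to about (4.4, 3.0).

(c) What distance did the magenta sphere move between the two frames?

2.7

The magenta sphere was near (11.1, 1.2) before and (9.8, 3.6) after, so it travelled √(1.3² + 2.4²) ≈ 2.7 units.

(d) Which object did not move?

the cyan cylinder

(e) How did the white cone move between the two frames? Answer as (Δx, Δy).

(2.7, -0.7)

The white cone was at about (2.9, 7.2) and moved to about (5.6, 6.5).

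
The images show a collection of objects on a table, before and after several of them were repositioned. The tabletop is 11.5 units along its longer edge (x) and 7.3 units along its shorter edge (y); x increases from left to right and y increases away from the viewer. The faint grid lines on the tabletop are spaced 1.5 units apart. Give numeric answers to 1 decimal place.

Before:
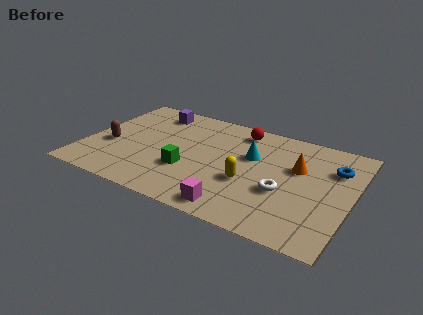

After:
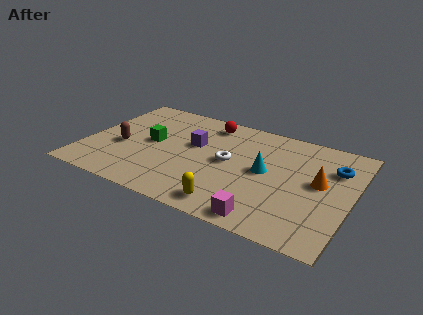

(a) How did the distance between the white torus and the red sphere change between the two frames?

-1.4

The distance was about 4.1 in the first image and 2.7 in the second, so they moved 1.4 units closer together.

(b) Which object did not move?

the blue torus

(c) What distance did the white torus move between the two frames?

2.7

From (8.7, 2.8) to (6.2, 3.8), the white torus covered √(2.5² + 1.0²) ≈ 2.7 units.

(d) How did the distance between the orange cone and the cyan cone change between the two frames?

+0.3

They were about 2.0 units apart before and 2.3 after — 0.3 units further apart.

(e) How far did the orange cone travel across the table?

1.2

From (9.1, 4.6) to (10.1, 4.0), the orange cone covered √(1.0² + 0.6²) ≈ 1.2 units.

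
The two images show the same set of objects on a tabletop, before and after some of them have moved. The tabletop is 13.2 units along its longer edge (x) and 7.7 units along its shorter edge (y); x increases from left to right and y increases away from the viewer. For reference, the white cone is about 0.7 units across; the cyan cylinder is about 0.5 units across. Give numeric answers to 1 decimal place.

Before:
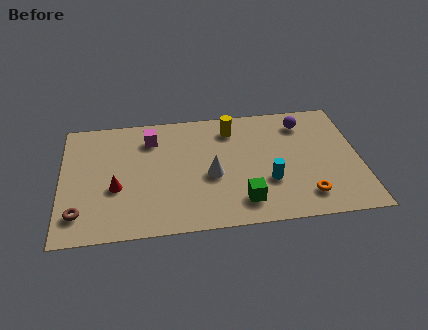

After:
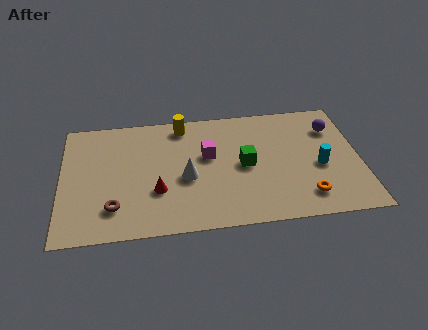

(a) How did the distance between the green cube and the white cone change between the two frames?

+0.4

They were about 2.2 units apart before and 2.6 after — 0.4 units further apart.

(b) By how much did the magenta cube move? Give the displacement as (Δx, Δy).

(2.5, -1.4)

The magenta cube was at about (4.0, 6.0) and moved to about (6.5, 4.6).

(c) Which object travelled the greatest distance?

the magenta cube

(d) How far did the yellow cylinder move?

2.3

The yellow cylinder moved from about (7.6, 6.2) to (5.4, 6.7), a distance of √(2.2² + 0.5²) ≈ 2.3.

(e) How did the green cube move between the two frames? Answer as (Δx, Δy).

(0.2, 2.3)

From the two frames, the green cube sits at roughly (7.9, 1.5) before and (8.1, 3.8) after.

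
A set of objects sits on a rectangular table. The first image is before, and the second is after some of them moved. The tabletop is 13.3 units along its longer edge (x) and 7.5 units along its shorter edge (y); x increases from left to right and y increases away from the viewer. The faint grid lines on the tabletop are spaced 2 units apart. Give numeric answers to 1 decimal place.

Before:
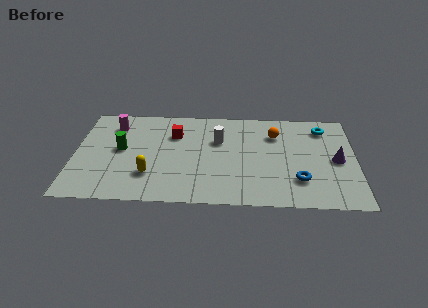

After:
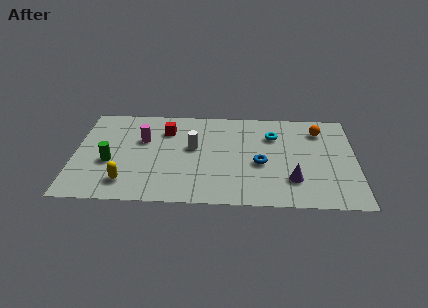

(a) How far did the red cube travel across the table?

0.5

The red cube moved from about (4.7, 5.3) to (4.3, 5.6), a distance of √(0.4² + 0.3²) ≈ 0.5.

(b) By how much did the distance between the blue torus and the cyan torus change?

-2.0

They were about 4.3 units apart before and 2.3 after — 2.0 units closer together.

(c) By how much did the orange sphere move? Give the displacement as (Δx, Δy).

(2.1, 0.4)

The orange sphere started near (9.5, 5.5) and ended near (11.6, 5.9).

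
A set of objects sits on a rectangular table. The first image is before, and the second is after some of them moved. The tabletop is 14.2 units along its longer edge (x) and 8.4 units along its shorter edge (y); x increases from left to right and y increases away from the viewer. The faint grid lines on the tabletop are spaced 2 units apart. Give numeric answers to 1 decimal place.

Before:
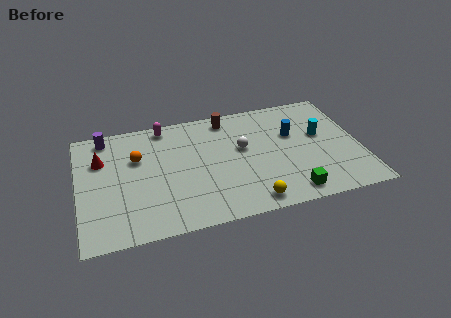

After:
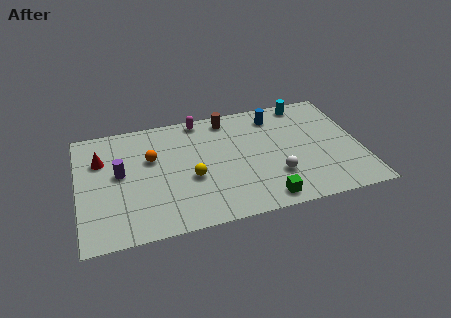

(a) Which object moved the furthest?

the yellow sphere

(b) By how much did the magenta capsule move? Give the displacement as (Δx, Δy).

(1.8, 0.1)

From the two frames, the magenta capsule sits at roughly (4.5, 7.5) before and (6.3, 7.6) after.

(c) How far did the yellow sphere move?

3.7

The yellow sphere moved from about (8.4, 1.0) to (5.6, 3.4), a distance of √(2.8² + 2.4²) ≈ 3.7.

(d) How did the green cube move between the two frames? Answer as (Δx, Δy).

(-1.3, -0.1)

From the two frames, the green cube sits at roughly (10.4, 1.1) before and (9.1, 1.0) after.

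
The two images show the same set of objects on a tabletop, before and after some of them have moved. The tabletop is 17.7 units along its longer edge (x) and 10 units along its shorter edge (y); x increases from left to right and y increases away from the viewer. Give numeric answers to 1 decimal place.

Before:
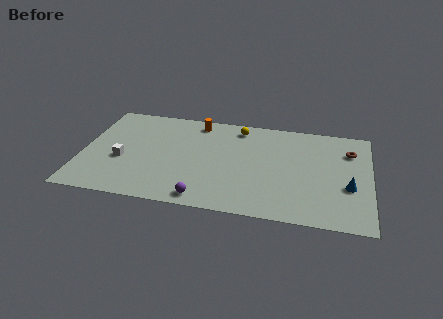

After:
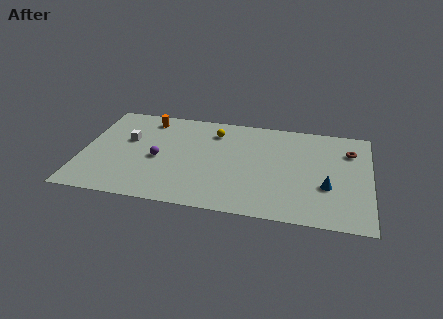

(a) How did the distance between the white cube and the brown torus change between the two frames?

-0.5

The distance was about 14.3 in the first image and 13.8 in the second, so they moved 0.5 units closer together.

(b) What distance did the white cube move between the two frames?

2.1

The white cube moved from about (2.5, 4.0) to (2.7, 6.1), a distance of √(0.2² + 2.1²) ≈ 2.1.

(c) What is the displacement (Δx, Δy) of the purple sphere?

(-3.0, 3.4)

The purple sphere started near (7.7, 1.1) and ended near (4.7, 4.5).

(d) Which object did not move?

the brown torus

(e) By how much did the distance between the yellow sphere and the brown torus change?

+1.4

They were about 7.0 units apart before and 8.4 after — 1.4 units further apart.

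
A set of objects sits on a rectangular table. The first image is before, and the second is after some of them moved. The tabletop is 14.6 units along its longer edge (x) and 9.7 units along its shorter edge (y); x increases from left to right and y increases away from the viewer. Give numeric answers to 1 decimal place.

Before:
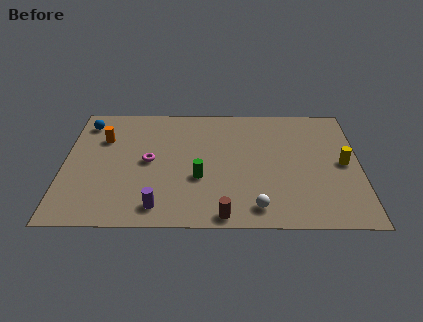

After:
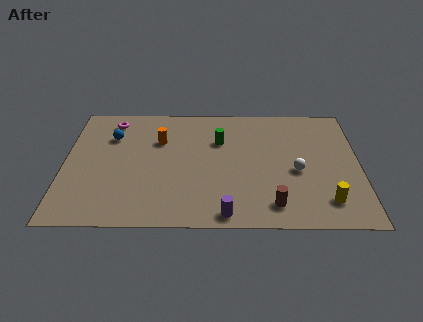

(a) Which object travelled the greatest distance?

the magenta torus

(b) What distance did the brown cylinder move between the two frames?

2.5

From (7.9, 0.8) to (10.3, 1.6), the brown cylinder covered √(2.4² + 0.8²) ≈ 2.5 units.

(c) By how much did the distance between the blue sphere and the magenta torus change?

-3.2

Before: roughly 4.5 units apart; after: 1.3. That's 3.2 units closer together.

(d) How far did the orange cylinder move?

2.8

The orange cylinder was near (1.9, 6.7) before and (4.7, 6.6) after, so it travelled √(2.8² + 0.1²) ≈ 2.8 units.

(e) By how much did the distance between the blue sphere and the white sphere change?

-1.2

They were about 10.8 units apart before and 9.6 after — 1.2 units closer together.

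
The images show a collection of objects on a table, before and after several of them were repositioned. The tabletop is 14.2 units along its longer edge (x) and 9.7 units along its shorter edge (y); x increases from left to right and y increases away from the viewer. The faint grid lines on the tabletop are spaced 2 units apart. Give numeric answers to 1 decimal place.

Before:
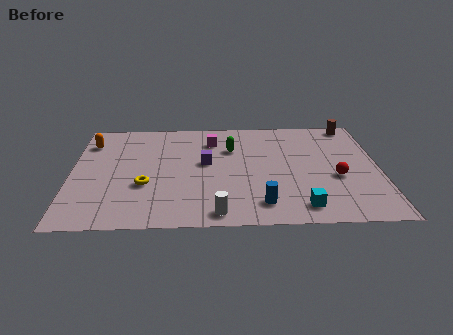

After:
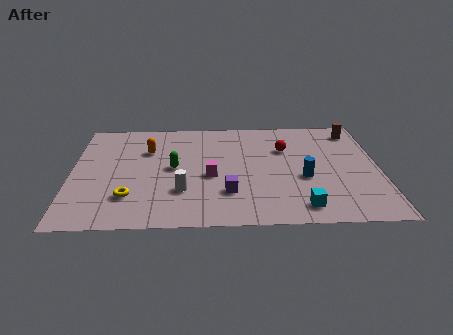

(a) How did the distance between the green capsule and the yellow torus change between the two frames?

-1.9

They were about 5.1 units apart before and 3.2 after — 1.9 units closer together.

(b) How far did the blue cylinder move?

3.0

The blue cylinder moved from about (8.7, 1.7) to (10.7, 3.9), a distance of √(2.0² + 2.2²) ≈ 3.0.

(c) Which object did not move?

the cyan cube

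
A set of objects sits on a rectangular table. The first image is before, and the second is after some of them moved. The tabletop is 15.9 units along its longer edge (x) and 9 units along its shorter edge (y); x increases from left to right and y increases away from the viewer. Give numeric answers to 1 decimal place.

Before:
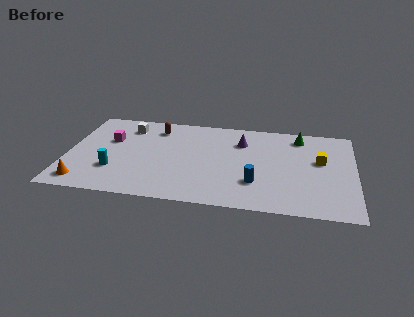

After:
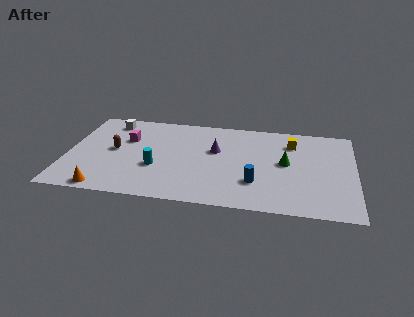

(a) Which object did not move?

the blue cylinder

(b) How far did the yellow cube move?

2.3

From (14.0, 5.3) to (12.4, 6.9), the yellow cube covered √(1.6² + 1.6²) ≈ 2.3 units.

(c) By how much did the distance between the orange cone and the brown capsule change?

-3.1

The distance was about 7.0 in the first image and 3.9 in the second, so they moved 3.1 units closer together.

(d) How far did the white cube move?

1.1

From (3.2, 7.2) to (2.2, 7.6), the white cube covered √(1.0² + 0.4²) ≈ 1.1 units.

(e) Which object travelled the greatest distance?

the brown capsule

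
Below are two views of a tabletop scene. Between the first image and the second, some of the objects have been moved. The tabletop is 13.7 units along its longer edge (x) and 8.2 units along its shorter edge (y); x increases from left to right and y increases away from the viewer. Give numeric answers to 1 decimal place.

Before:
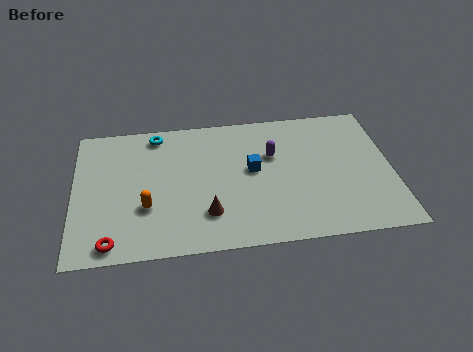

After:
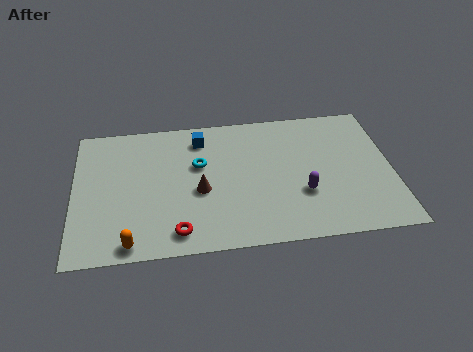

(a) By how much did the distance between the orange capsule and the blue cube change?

+1.8

They were about 4.9 units apart before and 6.7 after — 1.8 units further apart.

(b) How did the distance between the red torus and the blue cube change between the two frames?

-1.5

The distance was about 7.1 in the first image and 5.6 in the second, so they moved 1.5 units closer together.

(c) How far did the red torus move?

2.8

The red torus moved from about (1.6, 0.9) to (4.4, 1.2), a distance of √(2.8² + 0.3²) ≈ 2.8.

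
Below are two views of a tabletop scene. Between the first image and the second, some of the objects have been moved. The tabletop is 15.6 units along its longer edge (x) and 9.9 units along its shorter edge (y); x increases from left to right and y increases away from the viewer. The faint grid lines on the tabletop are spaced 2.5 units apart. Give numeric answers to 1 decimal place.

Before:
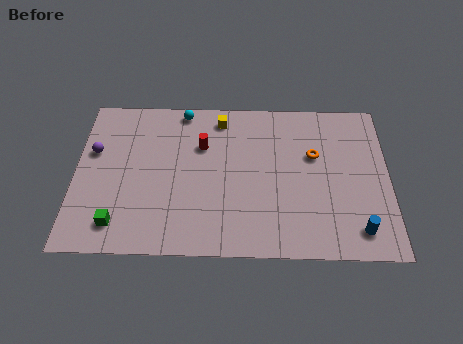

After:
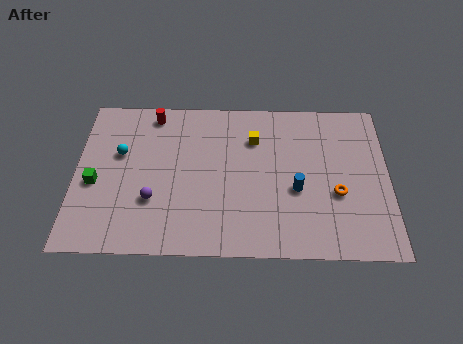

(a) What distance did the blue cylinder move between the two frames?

3.8

The blue cylinder moved from about (14.0, 1.6) to (11.0, 4.0), a distance of √(3.0² + 2.4²) ≈ 3.8.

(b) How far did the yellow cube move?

2.1

From (7.2, 8.5) to (8.9, 7.2), the yellow cube covered √(1.7² + 1.3²) ≈ 2.1 units.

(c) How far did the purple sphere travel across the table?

4.2

From (0.9, 6.2) to (3.9, 3.2), the purple sphere covered √(3.0² + 3.0²) ≈ 4.2 units.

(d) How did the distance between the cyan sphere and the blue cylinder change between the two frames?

-2.4

They were about 11.4 units apart before and 9.0 after — 2.4 units closer together.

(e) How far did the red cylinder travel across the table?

3.2

The red cylinder was near (6.3, 6.7) before and (3.8, 8.7) after, so it travelled √(2.5² + 2.0²) ≈ 3.2 units.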